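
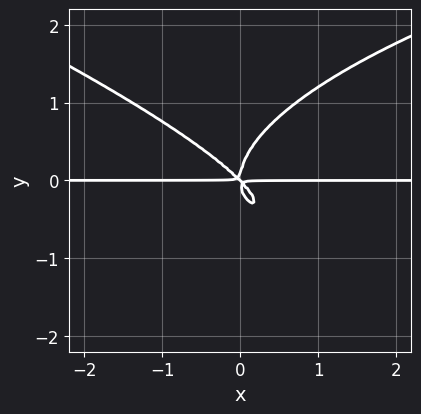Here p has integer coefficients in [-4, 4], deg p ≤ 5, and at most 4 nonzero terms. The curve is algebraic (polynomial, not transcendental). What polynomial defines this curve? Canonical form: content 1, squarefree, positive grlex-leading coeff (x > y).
x*y^3 + 3*y^4 - 3*x^2*y - 3*x*y^2

First, the degree is 4 — no degree-3 curve has this shape.
Next, checking where it meets the axes: the visible x-axis segment lies entirely on the curve.
Finally, assembling these constraints gives the stated polynomial.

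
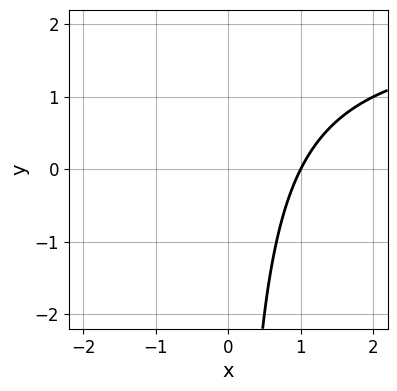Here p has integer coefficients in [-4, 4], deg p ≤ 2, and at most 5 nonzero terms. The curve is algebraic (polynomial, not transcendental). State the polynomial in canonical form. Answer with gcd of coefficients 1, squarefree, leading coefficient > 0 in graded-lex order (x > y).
x*y - 2*x + 2

The degree is 2 — no degree-1 curve has this shape.
Observable constraints: no y-intercept at any integer in the box; it meets the x-axis at x = 1 (among the integer gridlines).
Putting this together gives p.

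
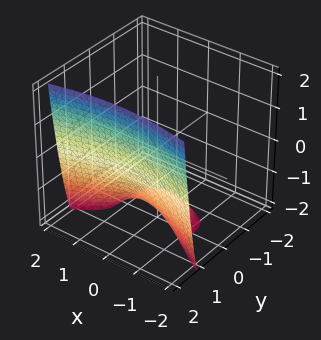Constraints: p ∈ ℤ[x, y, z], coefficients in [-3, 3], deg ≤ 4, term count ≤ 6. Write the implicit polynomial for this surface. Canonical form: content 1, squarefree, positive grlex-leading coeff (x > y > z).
2*y^3 - x^2 - 2*z - 3

First, deg p = 3. The shape is more complex than any degree-2 surface.
Then, checking where it meets the axes: the surface avoids every integer x-axis point in the box.
Finally, matching integer coefficients to the picture gives p.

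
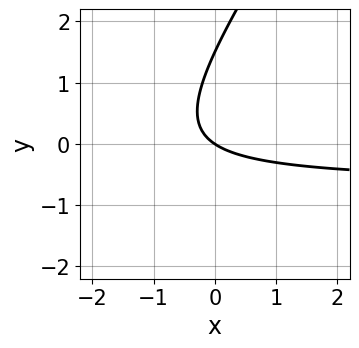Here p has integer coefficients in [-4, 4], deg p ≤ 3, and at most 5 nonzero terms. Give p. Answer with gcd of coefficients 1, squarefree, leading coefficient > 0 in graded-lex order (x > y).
1. deg p = 2. A generic line meets the curve in up to 2 points.
2. Against the integer gridlines: it meets the x-axis at x = 0 (among the integer gridlines); it crosses the y-axis at the gridline y = 0.
3. Putting this together gives p.

3*x*y - 2*y^2 + 2*x + 3*y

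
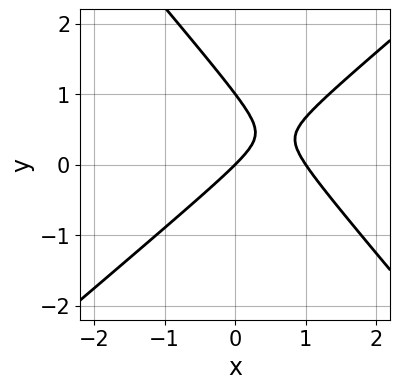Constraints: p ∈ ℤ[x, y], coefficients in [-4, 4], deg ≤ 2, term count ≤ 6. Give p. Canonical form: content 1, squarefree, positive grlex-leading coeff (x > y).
(a) deg p = 2. The shape is more complex than any degree-1 curve.
(b) Against the integer gridlines: the y-axis gridline crossings are at y ∈ {0, 1}; the x-axis gridline crossings are at x ∈ {0, 1}.
(c) Putting this together gives p.

3*x^2 - x*y - 3*y^2 - 3*x + 3*y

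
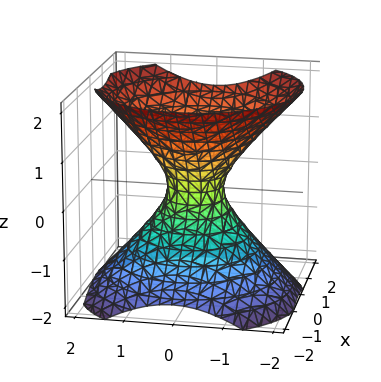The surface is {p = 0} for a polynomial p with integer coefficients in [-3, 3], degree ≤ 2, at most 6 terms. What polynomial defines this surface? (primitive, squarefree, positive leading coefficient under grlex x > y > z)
(a) deg p = 2. The shape is more complex than any degree-1 surface.
(b) Reading off the gridlines: no z-intercept at any integer in the box.
(c) Fitting integer coefficients to these (and the overall shape) gives p.

3*x^2 - x*z + 3*y^2 - 3*z^2 - 1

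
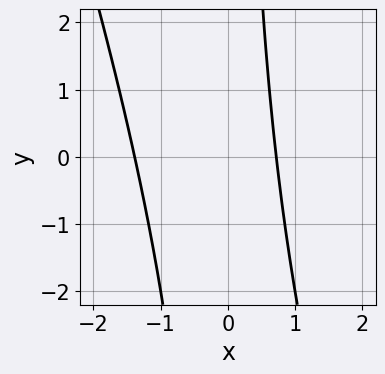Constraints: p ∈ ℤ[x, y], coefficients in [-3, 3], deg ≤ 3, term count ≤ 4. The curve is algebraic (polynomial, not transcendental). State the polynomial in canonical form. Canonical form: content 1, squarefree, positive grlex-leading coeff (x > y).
3*x^2 + x*y + 2*x - 3

1. Degree: a generic line meets the curve in up to 2 points, so deg p = 2.
2. Checking where it meets the axes: no y-intercept at any integer in the box.
3. Putting this together gives p.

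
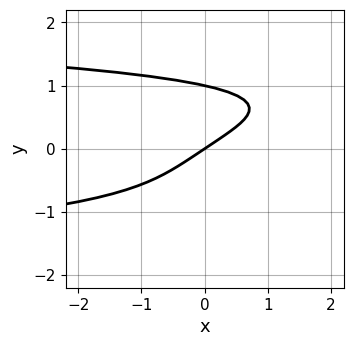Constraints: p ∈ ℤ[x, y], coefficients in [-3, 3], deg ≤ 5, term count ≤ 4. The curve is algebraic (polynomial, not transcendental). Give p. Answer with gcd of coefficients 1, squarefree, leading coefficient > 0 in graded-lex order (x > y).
1. Degree: no degree-3 curve has this shape, so deg p = 4.
2. From the visible intercepts: among the integer gridlines, it crosses the y-axis at y ∈ {0, 1}; it meets the x-axis at x = 0 (among the integer gridlines).
3. Putting this together gives p.

3*y^4 + 2*x - 3*y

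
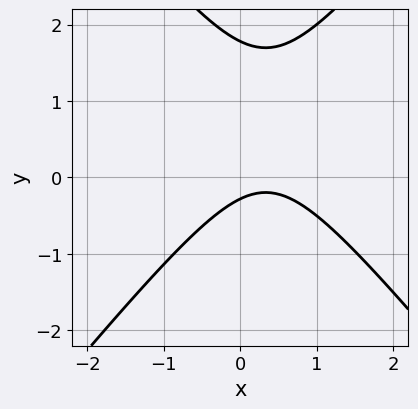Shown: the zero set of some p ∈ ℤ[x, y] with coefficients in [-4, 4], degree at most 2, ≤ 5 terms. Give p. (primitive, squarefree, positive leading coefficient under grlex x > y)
3*x^2 - 2*y^2 - 2*x + 3*y + 1

(a) The degree is 2 — a generic line meets the curve in up to 2 points.
(b) Checking where it meets the axes: no x-intercept at any integer in the box.
(c) The integer polynomial consistent with all of this is the stated p.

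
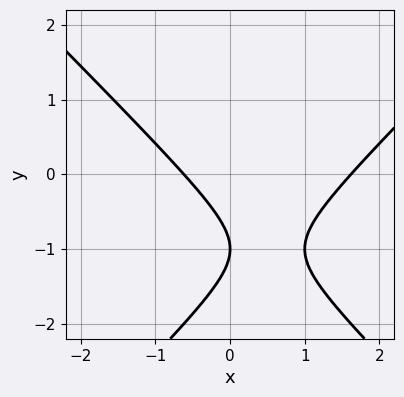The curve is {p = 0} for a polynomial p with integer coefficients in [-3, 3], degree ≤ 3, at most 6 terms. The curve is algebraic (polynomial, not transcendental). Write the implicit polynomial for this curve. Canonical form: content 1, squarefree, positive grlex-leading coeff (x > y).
x^2 - y^2 - x - 2*y - 1

1. Degree: the shape is more complex than any degree-1 curve, so deg p = 2.
2. Checking where it meets the axes: one y-axis crossing is at y = -1.
3. Matching integer coefficients to the picture gives p.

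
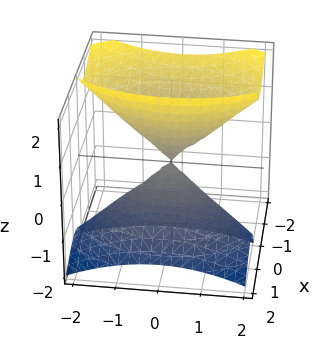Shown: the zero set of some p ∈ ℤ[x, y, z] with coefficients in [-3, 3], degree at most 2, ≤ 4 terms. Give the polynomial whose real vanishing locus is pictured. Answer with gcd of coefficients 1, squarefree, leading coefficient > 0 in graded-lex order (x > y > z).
First, the picture has 2 separate pieces.
Next, deg p = 2.
Next, from the visible intercepts: it crosses the x-axis at the gridline x = 0; one z-axis crossing is at z = 0.
Finally, putting this together gives p.

3*x^2 + 3*x*z + y^2 - z^2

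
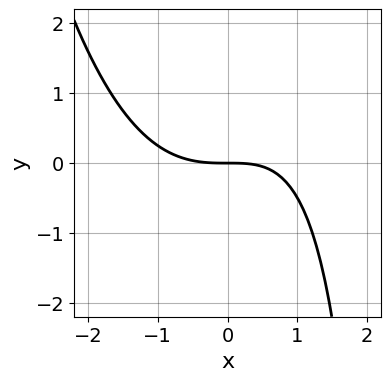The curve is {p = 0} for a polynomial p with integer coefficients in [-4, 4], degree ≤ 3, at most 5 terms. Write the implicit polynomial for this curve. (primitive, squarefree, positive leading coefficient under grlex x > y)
First, deg p = 3. A generic line meets the curve in up to 3 points.
Next, from the axis intercepts and sections: it meets the x-axis at x = 0 (among the integer gridlines); one y-axis crossing is at y = 0.
Finally, fitting integer coefficients to these (and the overall shape) gives p.

x^3 - x*y + 3*y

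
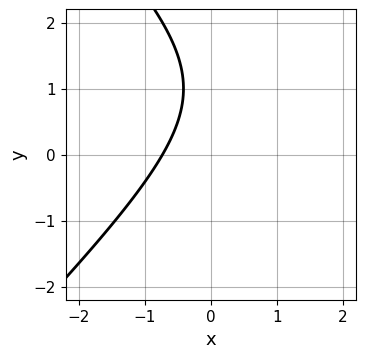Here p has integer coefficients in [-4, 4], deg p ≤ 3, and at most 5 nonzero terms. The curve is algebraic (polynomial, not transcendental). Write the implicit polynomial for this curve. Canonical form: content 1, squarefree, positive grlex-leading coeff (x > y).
1. The degree is 2 — a generic line meets the curve in up to 2 points.
2. Against the integer gridlines: the curve avoids every integer y-axis point in the box.
3. Putting this together gives p.

x^2 - y^2 - 2*x + 2*y - 2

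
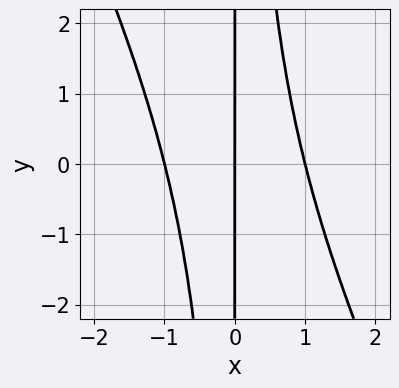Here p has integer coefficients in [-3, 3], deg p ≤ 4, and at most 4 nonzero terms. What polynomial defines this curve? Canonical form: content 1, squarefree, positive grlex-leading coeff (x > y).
Degree: no degree-2 curve has this shape, so deg p = 3.
Observable constraints: every point of the y-axis in the box is on the curve; the x-axis gridline crossings are at x ∈ {-1, 0, 1}.
Assembling these constraints gives the stated polynomial.

2*x^3 + x^2*y - 2*x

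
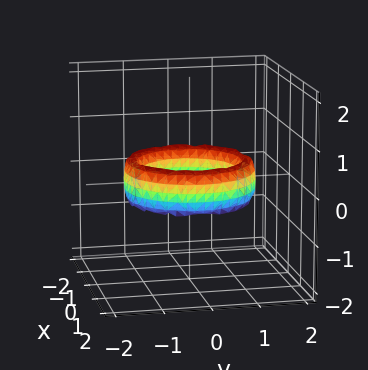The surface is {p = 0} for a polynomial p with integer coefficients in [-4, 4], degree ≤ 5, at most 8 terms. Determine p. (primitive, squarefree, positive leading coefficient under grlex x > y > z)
deg p = 4.
Symmetries: the surface is invariant under rotation about z: p = q(x² + y², z).
Reading off the gridlines: the x-axis gridline crossings are at x ∈ {-1, 1}; among the integer gridlines, it crosses the y-axis at y ∈ {-1, 1}; a circular section at z = 0 has radius exactly 1; it misses every integer gridline on the z-axis.
Putting this together gives p.

x^4 + 2*x^2*y^2 + y^4 - 3*x^2 - 3*y^2 + z^2 + 2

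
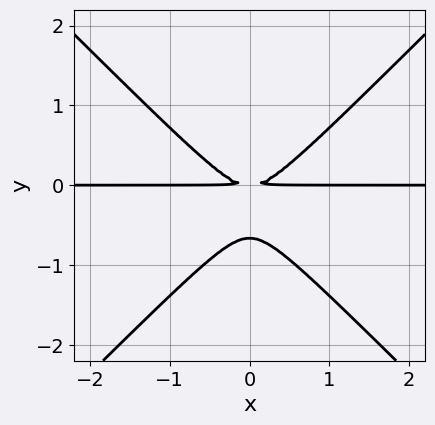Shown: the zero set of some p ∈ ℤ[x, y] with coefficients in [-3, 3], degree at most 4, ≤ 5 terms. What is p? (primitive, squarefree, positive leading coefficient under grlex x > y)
3*x^2*y - 3*y^3 - 2*y^2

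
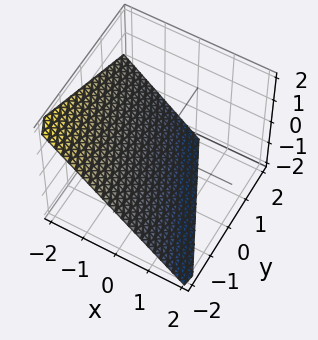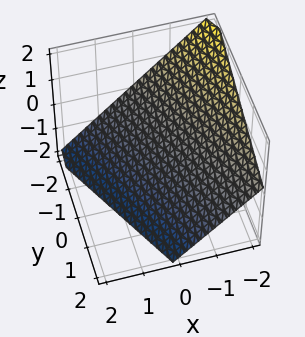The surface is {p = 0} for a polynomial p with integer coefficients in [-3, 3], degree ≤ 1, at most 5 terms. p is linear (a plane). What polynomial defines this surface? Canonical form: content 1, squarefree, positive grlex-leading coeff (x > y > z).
First, deg p = 1. Every cross-section is a straight line — this is a plane.
Next, reading off the gridlines: it meets the x-axis at x = -1 (among the integer gridlines); it crosses the y-axis at the gridline y = -2; it meets the z-axis at z = -1 (among the integer gridlines).
Finally, the integer polynomial consistent with all of this is the stated p.

2*x + y + 2*z + 2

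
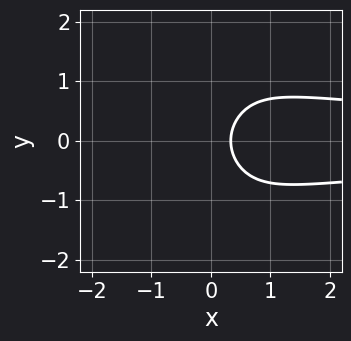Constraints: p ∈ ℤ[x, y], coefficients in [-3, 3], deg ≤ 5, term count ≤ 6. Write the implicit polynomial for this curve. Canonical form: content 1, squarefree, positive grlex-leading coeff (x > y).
1. The degree is 4 — a generic line meets the curve in up to 4 points.
2. Symmetries: it's symmetric under y → −y, forcing even powers of y.
3. Reading off the gridlines: it misses every integer gridline on the y-axis.
4. The integer polynomial consistent with all of this is the stated p.

2*x^2*y^2 + 2*y^2 - 3*x + 1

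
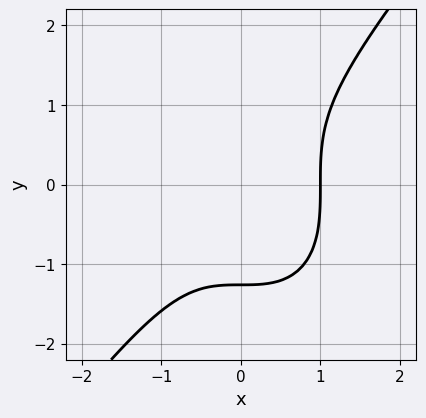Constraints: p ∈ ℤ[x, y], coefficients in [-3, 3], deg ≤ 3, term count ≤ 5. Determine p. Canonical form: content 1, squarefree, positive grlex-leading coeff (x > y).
First, the degree is 3 — a generic line meets the curve in up to 3 points.
Then, checking where it meets the axes: it meets the x-axis at x = 1 (among the integer gridlines).
Finally, together with the visible shape, these determine p as stated.

2*x^3 - y^3 - 2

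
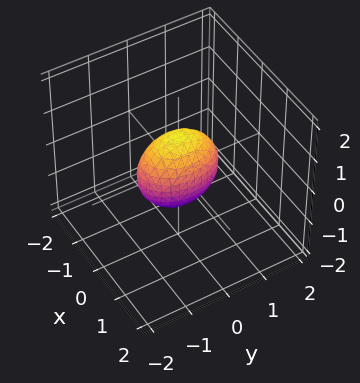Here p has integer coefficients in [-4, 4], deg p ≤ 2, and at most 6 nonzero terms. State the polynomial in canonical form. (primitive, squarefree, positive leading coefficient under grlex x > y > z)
(a) deg p = 2. Bounded and convex; a quadric.
(b) Symmetries: the x ↦ −x reflection is a symmetry, so x appears only in even powers; mirror symmetry y ↦ −y ⇒ only even powers of y; mirror symmetry z ↦ −z ⇒ only even powers of z.
(c) From the axis intercepts and sections: among the integer gridlines, it crosses the y-axis at y ∈ {-1, 1}; among the integer gridlines, it crosses the z-axis at z ∈ {-1, 1}.
(d) Solving for integer coefficients yields p as stated.

2*x^2 + y^2 + z^2 - 1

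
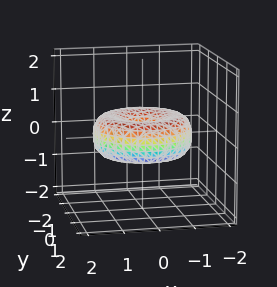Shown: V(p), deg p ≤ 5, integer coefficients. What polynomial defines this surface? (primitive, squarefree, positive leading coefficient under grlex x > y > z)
x^4 + 2*x^2*y^2 + y^4 - 2*x^2 - 2*y^2 + 3*z^2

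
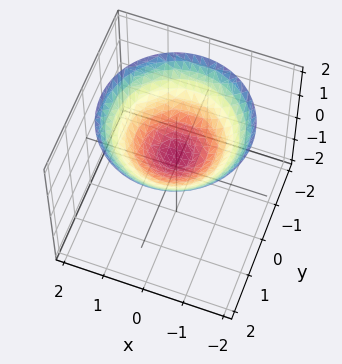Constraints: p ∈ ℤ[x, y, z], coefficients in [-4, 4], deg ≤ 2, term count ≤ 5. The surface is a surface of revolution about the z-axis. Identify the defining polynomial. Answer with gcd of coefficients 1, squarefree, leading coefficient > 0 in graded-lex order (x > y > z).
deg p = 2. A generic line meets the surface in up to 2 points.
Symmetries: rotational symmetry about the z-axis ⇒ p depends on x, y only through x² + y².
Observable constraints: a circular section at z = 2 has radius between 1 and 2; no y-intercept at any integer in the box.
Putting this together gives p.

x^2 + y^2 - 2*z + 1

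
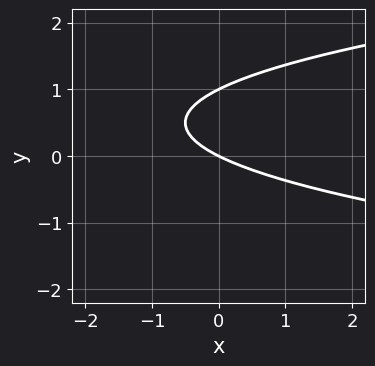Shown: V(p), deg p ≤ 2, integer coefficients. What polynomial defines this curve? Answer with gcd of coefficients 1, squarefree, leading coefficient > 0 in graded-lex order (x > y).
2*y^2 - x - 2*y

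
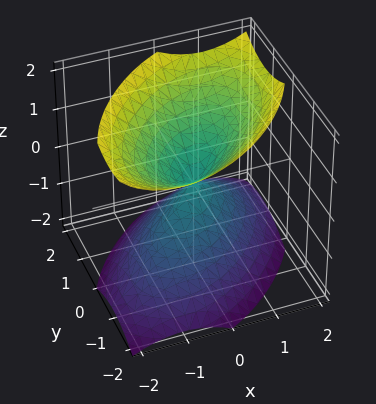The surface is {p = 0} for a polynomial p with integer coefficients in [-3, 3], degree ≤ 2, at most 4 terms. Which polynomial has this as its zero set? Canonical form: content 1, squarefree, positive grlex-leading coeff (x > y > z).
x^2 - x*y + y^2 - z^2

First, degree: the shape is more complex than any degree-1 surface, so deg p = 2.
Then, reading off the gridlines: it crosses the y-axis at the gridline y = 0; one z-axis crossing is at z = 0; it meets the x-axis at x = 0 (among the integer gridlines).
Finally, putting this together gives p.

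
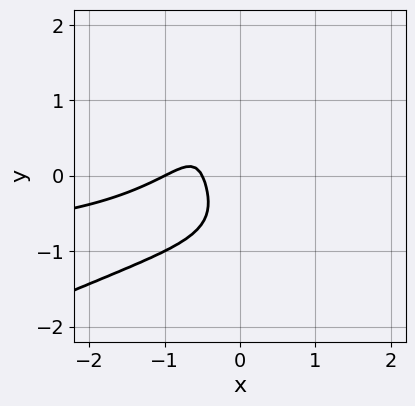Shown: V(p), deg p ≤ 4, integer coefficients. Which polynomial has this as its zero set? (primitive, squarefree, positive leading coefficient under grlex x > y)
First, deg p = 4. A generic line meets the curve in up to 4 points.
Next, from the axis intercepts and sections: it crosses the x-axis at the gridline x = -1; no y-intercept at any integer in the box.
Finally, assembling these constraints gives the stated polynomial.

2*y^4 + 2*x^2*y + 2*x^2 + 3*x + 1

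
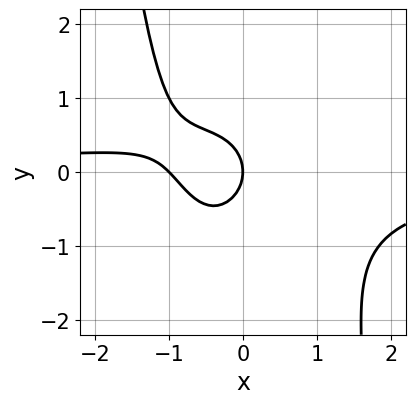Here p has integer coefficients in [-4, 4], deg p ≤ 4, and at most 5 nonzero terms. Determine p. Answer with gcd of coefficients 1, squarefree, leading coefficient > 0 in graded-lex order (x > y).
x^3*y + x^2 + y^2 + x

First, the degree is 4 — a generic line meets the curve in up to 4 points.
Next, reading off the gridlines: it crosses the y-axis at the gridline y = 0; the x-axis gridline crossings are at x ∈ {-1, 0}.
Finally, fitting integer coefficients to these (and the overall shape) gives p.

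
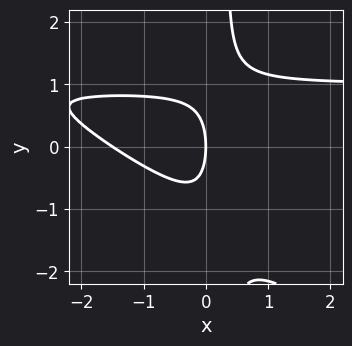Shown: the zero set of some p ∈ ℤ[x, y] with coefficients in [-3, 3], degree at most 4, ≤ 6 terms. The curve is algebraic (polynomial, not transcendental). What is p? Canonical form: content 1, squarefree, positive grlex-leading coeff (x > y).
The degree is 3 — no degree-2 curve has this shape.
Reading off the gridlines: it crosses the x-axis at the gridline x = 0; one y-axis crossing is at y = 0.
Putting this together gives p.

2*x^2*y + 3*x*y^2 - 2*x^2 - y^2 - 3*x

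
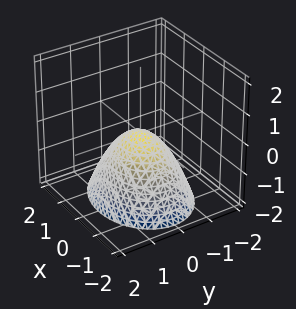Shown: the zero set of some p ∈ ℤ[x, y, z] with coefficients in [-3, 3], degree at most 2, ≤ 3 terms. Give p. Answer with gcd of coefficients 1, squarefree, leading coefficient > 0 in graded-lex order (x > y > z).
Degree: a single bowl opening along one axis; a quadric, so deg p = 2.
Symmetries: the x ↦ −x reflection is a symmetry, so x appears only in even powers; it's symmetric under y → −y, forcing even powers of y.
From the axis intercepts and sections: one z-axis crossing is at z = 0; it crosses the x-axis at the gridline x = 0.
Fitting integer coefficients to these (and the overall shape) gives p.

2*x^2 + 3*y^2 + 3*z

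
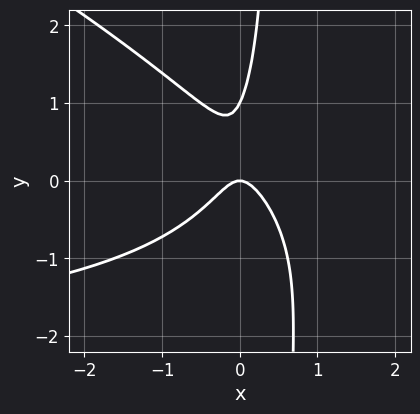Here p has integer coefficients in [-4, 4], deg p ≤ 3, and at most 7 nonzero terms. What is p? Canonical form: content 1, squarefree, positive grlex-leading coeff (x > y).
(a) Degree: a generic line meets the curve in up to 3 points, so deg p = 3.
(b) Against the integer gridlines: the y-axis gridline crossings are at y ∈ {0, 1}; one x-axis crossing is at x = 0.
(c) Fitting integer coefficients to these (and the overall shape) gives p.

x^2*y + 2*x*y^2 + 3*x^2 - y^2 + y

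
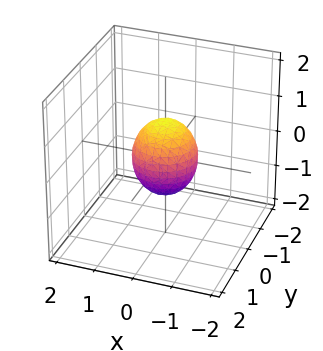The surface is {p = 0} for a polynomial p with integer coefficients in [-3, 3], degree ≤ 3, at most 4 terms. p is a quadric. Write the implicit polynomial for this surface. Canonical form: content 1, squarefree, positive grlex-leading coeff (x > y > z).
3*x^2 + 3*y^2 + 2*z^2 - 2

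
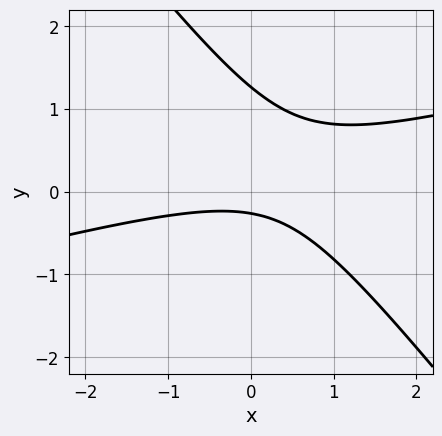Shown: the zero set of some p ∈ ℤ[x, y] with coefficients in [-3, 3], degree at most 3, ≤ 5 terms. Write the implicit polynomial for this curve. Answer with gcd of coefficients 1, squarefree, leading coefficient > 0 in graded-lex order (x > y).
x^2 - 3*x*y - 3*y^2 + 3*y + 1

1. deg p = 2. A generic line meets the curve in up to 2 points.
2. Reading off the gridlines: it misses every integer gridline on the x-axis.
3. These observations pin down the coefficients.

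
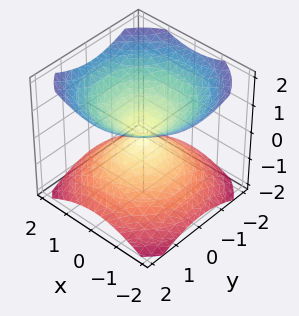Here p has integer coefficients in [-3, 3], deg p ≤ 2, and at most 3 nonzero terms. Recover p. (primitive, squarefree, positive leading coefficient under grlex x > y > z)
First, I count 2 distinct pieces.
Then, degree: two nappes meeting at a single point; a quadric, so deg p = 2.
Then, symmetries: it's symmetric under z → −z, forcing even powers of z; the surface is invariant under rotation about z: p = q(x² + y², z).
Next, observable constraints: it meets the z-axis at z = 0 (among the integer gridlines); it crosses the y-axis at the gridline y = 0.
Finally, together with the visible shape, these determine p as stated.

2*x^2 + 2*y^2 - 3*z^2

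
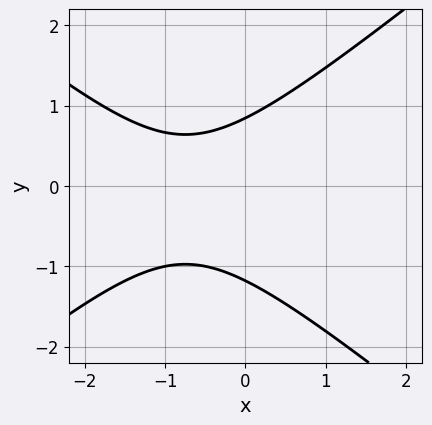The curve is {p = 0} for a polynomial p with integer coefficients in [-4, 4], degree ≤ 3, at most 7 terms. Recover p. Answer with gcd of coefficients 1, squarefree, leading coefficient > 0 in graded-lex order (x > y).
2*x^2 - 3*y^2 + 3*x - y + 3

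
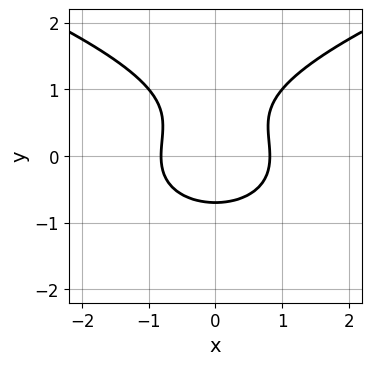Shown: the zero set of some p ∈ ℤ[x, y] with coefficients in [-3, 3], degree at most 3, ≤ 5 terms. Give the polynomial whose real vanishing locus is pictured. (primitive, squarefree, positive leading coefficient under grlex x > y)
3*y^3 - 3*x^2 - 2*y^2 + 2

1. The degree is 3 — a generic line meets the curve in up to 3 points.
2. Symmetries: mirror symmetry x ↦ −x ⇒ only even powers of x.
3. Matching integer coefficients to the picture gives p.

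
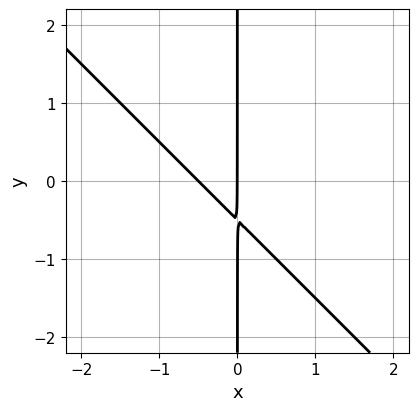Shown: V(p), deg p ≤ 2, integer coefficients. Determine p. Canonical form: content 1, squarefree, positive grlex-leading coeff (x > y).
1. deg p = 2.
2. Reading off the gridlines: every point of the y-axis in the box is on the curve; it crosses the x-axis at the gridline x = 0.
3. Solving for integer coefficients yields p as stated.

2*x^2 + 2*x*y + x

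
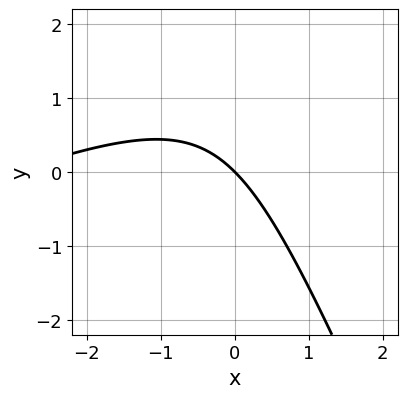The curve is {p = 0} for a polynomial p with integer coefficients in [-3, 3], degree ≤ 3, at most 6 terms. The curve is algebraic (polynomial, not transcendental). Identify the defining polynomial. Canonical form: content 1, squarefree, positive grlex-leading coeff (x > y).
1. The degree is 2 — a generic line meets the curve in up to 2 points.
2. From the axis intercepts and sections: it crosses the y-axis at the gridline y = 0; it crosses the x-axis at the gridline x = 0.
3. Putting this together gives p.

x^2 - 2*x*y - y^2 + 3*x + 3*y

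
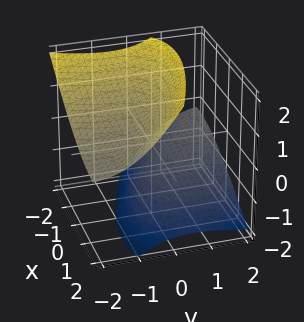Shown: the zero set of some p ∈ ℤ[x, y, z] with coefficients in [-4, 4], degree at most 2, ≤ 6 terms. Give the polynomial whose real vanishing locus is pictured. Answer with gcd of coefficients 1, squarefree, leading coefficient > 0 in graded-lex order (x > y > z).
x^2 + 2*x*y + y^2 + 3*y*z - 2*z^2 + 2

1. The picture has 2 separate pieces. Treating them together as one polynomial.
2. Degree: no degree-1 surface has this shape, so deg p = 2.
3. From the visible intercepts: it misses every integer gridline on the y-axis; the z-axis gridline crossings are at z ∈ {-1, 1}.
4. Together with the visible shape, these determine p as stated.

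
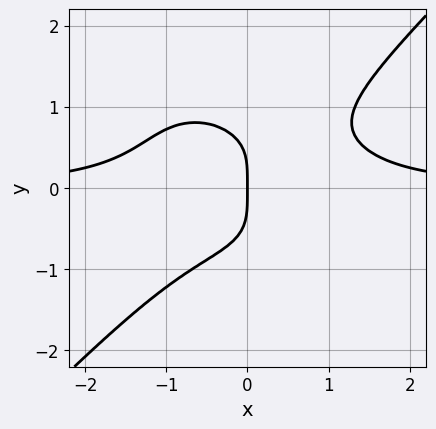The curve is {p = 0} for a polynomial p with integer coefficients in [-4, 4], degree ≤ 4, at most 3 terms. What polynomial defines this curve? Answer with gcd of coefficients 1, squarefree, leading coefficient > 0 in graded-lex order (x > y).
x^3*y - y^4 - x

1. Degree: no degree-3 curve has this shape, so deg p = 4.
2. From the visible intercepts: one y-axis crossing is at y = 0; it crosses the x-axis at the gridline x = 0.
3. Solving for integer coefficients yields p as stated.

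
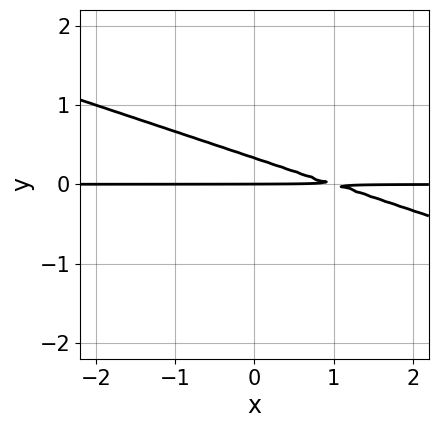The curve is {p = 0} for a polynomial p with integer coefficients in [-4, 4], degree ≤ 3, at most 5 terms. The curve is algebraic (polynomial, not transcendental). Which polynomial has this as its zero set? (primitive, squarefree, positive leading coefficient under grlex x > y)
(a) The degree is 2 — no degree-1 curve has this shape.
(b) Checking where it meets the axes: every point of the x-axis in the box is on the curve; it crosses the y-axis at the gridline y = 0.
(c) Solving for integer coefficients yields p as stated.

x*y + 3*y^2 - y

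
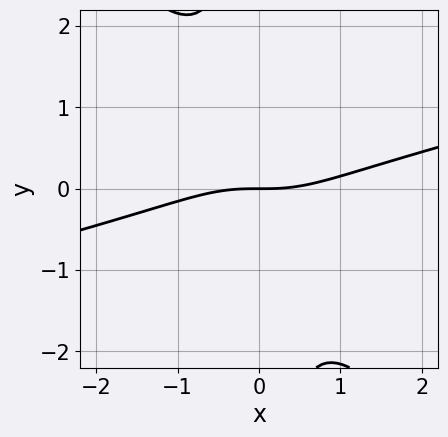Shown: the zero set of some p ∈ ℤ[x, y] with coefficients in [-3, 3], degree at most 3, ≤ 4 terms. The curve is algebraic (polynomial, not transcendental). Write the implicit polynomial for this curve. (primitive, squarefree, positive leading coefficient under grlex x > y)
x^3 - 3*x^2*y - 3*x*y^2 - 3*y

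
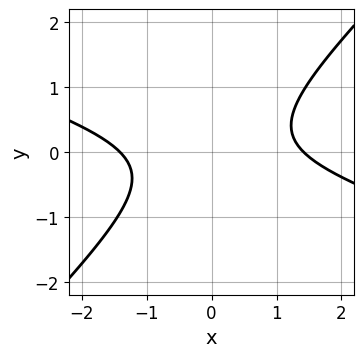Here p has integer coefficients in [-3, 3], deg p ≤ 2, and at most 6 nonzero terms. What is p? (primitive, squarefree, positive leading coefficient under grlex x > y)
(a) Degree: a generic line meets the curve in up to 2 points, so deg p = 2.
(b) Checking where it meets the axes: the curve avoids every integer y-axis point in the box.
(c) The integer polynomial consistent with all of this is the stated p.

x^2 + 2*x*y - 3*y^2 - 2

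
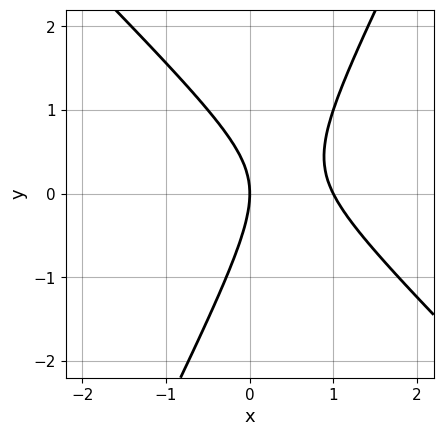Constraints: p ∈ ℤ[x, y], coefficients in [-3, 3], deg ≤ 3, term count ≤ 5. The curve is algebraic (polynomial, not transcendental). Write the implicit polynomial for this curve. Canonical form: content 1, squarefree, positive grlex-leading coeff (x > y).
2*x^2 + x*y - y^2 - 2*x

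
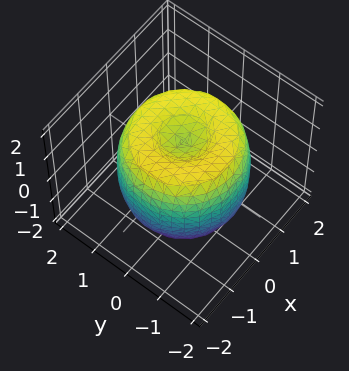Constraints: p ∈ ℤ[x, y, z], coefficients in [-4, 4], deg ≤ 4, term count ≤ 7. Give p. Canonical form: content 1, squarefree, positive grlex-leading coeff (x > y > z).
First, the degree is 4 — the shape is more complex than any degree-3 surface.
Then, symmetries: rotational symmetry about the z-axis ⇒ p depends on x, y only through x² + y².
Then, from the visible intercepts: among the integer gridlines, it crosses the z-axis at z ∈ {-1, 1}; a circular section at z = -1 has radius between 1 and 2.
Finally, putting this together gives p.

x^4 + 2*x^2*y^2 + y^4 - 2*x^2 - 2*y^2 + z^2 - 1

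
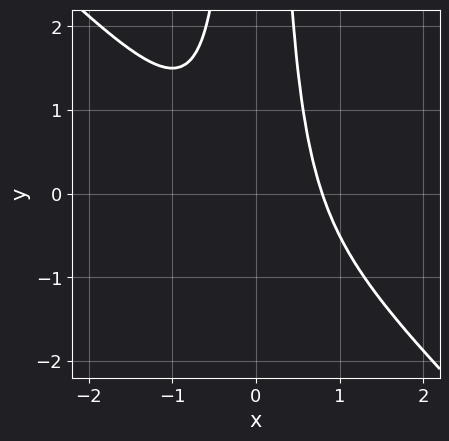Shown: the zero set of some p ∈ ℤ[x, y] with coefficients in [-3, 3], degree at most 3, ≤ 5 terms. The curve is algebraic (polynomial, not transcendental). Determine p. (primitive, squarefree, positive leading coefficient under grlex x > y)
(a) Degree: a generic line meets the curve in up to 3 points, so deg p = 3.
(b) Observable constraints: no y-intercept at any integer in the box.
(c) Putting this together gives p.

2*x^3 + 2*x^2*y - 1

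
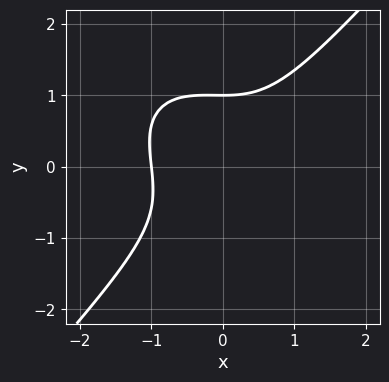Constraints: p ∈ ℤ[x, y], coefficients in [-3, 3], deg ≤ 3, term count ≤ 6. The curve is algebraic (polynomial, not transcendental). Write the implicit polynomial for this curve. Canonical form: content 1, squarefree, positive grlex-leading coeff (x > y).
3*x^3 + x^2*y - 3*y^3 + 3

1. The degree is 3 — the shape is more complex than any degree-2 curve.
2. Checking where it meets the axes: it meets the y-axis at y = 1 (among the integer gridlines); it crosses the x-axis at the gridline x = -1.
3. Fitting integer coefficients to these (and the overall shape) gives p.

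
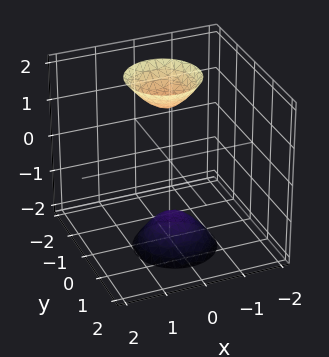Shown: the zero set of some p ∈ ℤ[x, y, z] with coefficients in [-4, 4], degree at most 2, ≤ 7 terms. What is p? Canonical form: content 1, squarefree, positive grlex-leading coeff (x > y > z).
I count 2 distinct pieces.
The degree is 2 — the shape is more complex than any degree-1 surface.
Checking where it meets the axes: no y-intercept at any integer in the box; it misses every integer gridline on the x-axis.
These observations pin down the coefficients.

3*x^2 + 3*y^2 + y*z - z^2 + 2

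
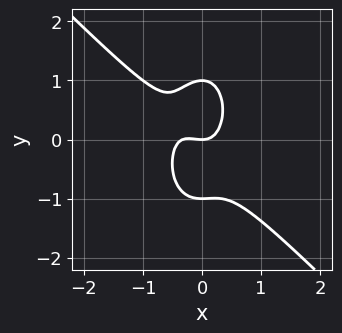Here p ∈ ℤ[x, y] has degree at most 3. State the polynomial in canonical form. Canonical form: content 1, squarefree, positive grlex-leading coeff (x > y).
3*x^3 + 2*x^2*y + y^3 + x^2 - y

(a) The degree is 3 — the shape is more complex than any degree-2 curve.
(b) From the visible intercepts: it crosses the x-axis at the gridline x = 0; the y-axis gridline crossings are at y ∈ {-1, 0, 1}.
(c) These observations pin down the coefficients.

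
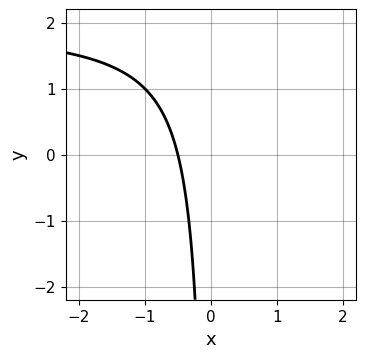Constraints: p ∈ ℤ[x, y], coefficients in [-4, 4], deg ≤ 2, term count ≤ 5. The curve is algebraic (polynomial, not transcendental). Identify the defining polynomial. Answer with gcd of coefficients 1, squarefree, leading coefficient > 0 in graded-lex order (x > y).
x*y - 2*x - 1

First, degree: a generic line meets the curve in up to 2 points, so deg p = 2.
Then, checking where it meets the axes: the curve avoids every integer y-axis point in the box.
Finally, assembling these constraints gives the stated polynomial.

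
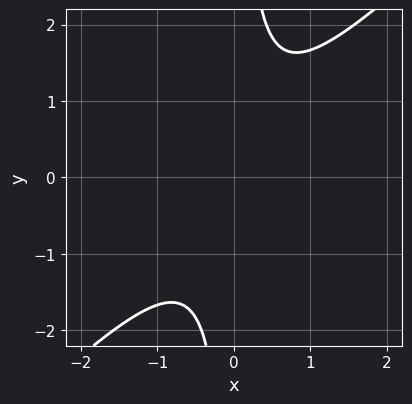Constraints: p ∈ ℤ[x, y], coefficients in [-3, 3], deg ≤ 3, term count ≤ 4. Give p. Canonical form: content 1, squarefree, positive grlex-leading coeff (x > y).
(a) Degree: a generic line meets the curve in up to 2 points, so deg p = 2.
(b) From the visible intercepts: it misses every integer gridline on the y-axis; the curve avoids every integer x-axis point in the box.
(c) Fitting integer coefficients to these (and the overall shape) gives p.

3*x^2 - 3*x*y + 2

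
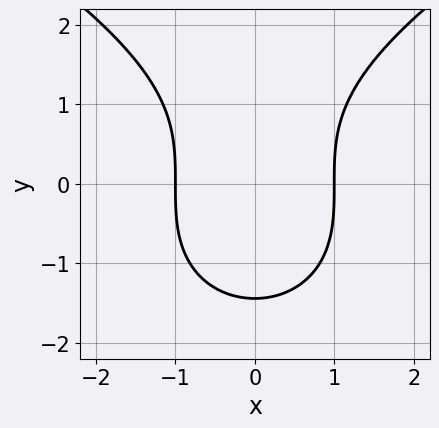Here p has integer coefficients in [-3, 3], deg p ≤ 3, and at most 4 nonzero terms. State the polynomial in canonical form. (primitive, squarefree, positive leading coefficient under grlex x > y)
y^3 - 3*x^2 + 3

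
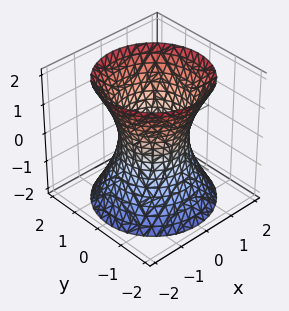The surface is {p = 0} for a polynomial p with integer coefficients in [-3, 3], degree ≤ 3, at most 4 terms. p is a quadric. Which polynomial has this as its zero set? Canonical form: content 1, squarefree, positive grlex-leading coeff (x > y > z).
2*x^2 + 2*y^2 - z^2 - 2

First, degree: an hourglass — one-sheet hyperboloid; a quadric, so deg p = 2.
Next, symmetries: mirror symmetry z ↦ −z ⇒ only even powers of z; the surface is invariant under rotation about z: p = q(x² + y², z).
Next, checking where it meets the axes: a circular section at z = 1 has radius between 1 and 2; the x-axis gridline crossings are at x ∈ {-1, 1}; it misses every integer gridline on the z-axis.
Finally, these observations pin down the coefficients. Check: (0, 1, 0) on the y-axis lies on the surface, and p(0, 1, 0) = 0. ✓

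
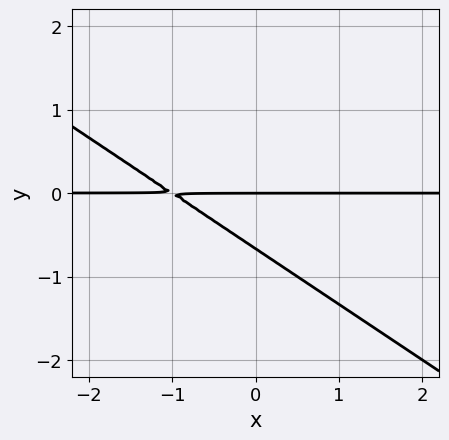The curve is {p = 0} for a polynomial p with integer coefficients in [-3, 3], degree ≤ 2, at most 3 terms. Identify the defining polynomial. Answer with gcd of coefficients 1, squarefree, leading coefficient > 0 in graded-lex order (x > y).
1. Degree: no degree-1 curve has this shape, so deg p = 2.
2. Reading off the gridlines: every point of the x-axis in the box is on the curve; one y-axis crossing is at y = 0.
3. Matching integer coefficients to the picture gives p.

2*x*y + 3*y^2 + 2*y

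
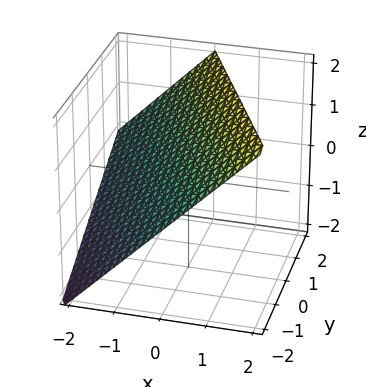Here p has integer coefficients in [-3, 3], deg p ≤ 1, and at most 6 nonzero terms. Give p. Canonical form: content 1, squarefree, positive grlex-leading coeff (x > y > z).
(a) The degree is 1 — the surface is flat (a plane).
(b) Checking where it meets the axes: it meets the x-axis at x = -1 (among the integer gridlines); it crosses the z-axis at the gridline z = 1; it meets the y-axis at y = -2 (among the integer gridlines).
(c) Assembling these constraints gives the stated polynomial.

2*x + y - 2*z + 2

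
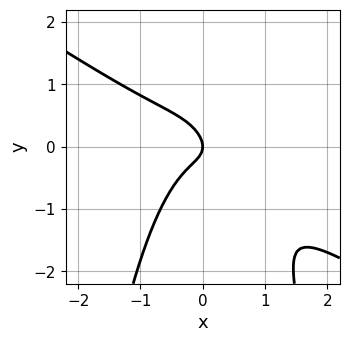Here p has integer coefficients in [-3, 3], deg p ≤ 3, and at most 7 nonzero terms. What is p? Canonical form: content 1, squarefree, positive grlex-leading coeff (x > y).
2*x^3 + 3*x^2*y + x*y + 2*y^2 + x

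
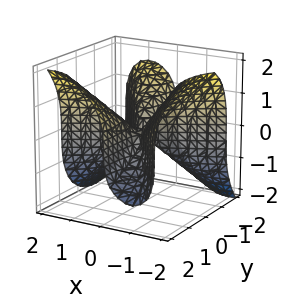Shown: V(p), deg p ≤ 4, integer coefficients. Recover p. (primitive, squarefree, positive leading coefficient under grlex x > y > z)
2*x^3 - 2*x^2*y - 3*x*y^2 + 2*z^3

deg p = 3. A generic line meets the surface in up to 3 points.
From the visible intercepts: one z-axis crossing is at z = 0; it meets the x-axis at x = 0 (among the integer gridlines); the visible y-axis segment lies entirely on the surface.
Assembling these constraints gives the stated polynomial.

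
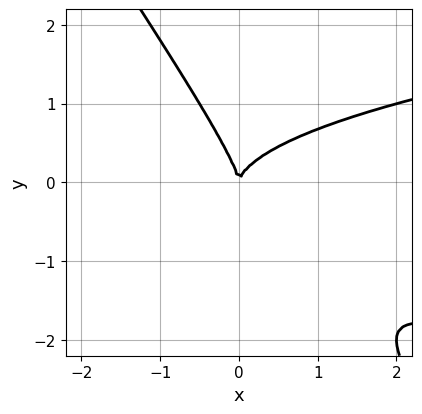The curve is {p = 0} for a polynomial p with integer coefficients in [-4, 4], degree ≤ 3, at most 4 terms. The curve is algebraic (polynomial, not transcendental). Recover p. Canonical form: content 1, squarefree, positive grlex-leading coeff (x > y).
Degree: no degree-2 curve has this shape, so deg p = 3.
From the visible intercepts: it crosses the x-axis at the gridline x = 0; it meets the y-axis at y = 0 (among the integer gridlines).
The integer polynomial consistent with all of this is the stated p.

3*x*y^2 + 2*y^3 - 2*x^2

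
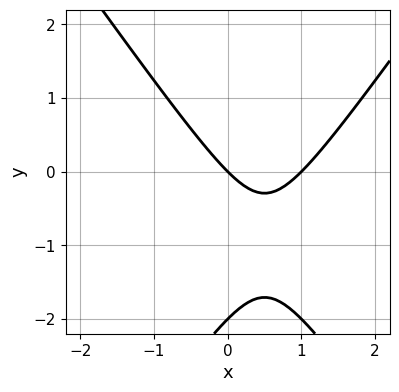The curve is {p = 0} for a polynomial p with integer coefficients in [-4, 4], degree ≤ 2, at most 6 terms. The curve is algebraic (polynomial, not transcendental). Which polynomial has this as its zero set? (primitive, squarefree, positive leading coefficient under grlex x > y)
2*x^2 - y^2 - 2*x - 2*y

First, deg p = 2. The shape is more complex than any degree-1 curve.
Next, reading off the gridlines: among the integer gridlines, it crosses the y-axis at y ∈ {-2, 0}; among the integer gridlines, it crosses the x-axis at x ∈ {0, 1}.
Finally, solving for integer coefficients yields p as stated.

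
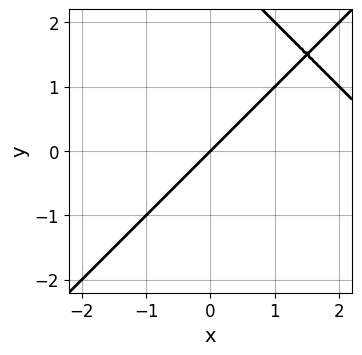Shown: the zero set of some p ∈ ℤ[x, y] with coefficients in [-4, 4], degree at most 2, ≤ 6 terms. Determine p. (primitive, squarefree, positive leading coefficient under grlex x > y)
x^2 - y^2 - 3*x + 3*y

(a) The degree is 2 — a generic line meets the curve in up to 2 points.
(b) From the visible intercepts: it meets the x-axis at x = 0 (among the integer gridlines); it meets the y-axis at y = 0 (among the integer gridlines).
(c) Together with the visible shape, these determine p as stated.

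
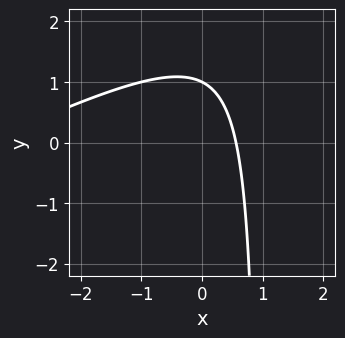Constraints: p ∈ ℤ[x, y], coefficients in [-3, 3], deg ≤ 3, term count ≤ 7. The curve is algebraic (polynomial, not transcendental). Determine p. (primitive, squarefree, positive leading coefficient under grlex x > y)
x^2 - 2*x*y + 3*x + 2*y - 2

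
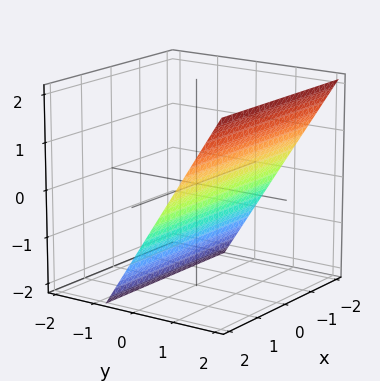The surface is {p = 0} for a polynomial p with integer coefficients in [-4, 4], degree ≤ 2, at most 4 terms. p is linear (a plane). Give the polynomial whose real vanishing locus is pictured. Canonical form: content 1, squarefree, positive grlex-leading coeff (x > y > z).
1. The degree is 1 — the surface is flat (a plane).
2. Against the integer gridlines: one z-axis crossing is at z = -1; no x-intercept at any integer in the box.
3. These observations pin down the coefficients.

3*y - 2*z - 2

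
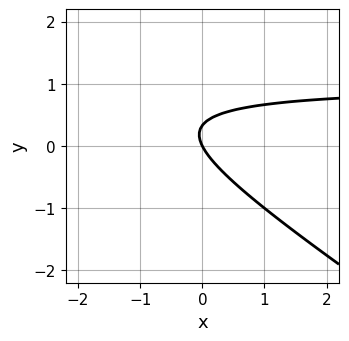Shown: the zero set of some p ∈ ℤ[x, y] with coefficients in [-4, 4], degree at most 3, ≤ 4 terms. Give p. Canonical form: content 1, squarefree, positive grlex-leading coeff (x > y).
1. The degree is 2 — no degree-1 curve has this shape.
2. Observable constraints: it meets the y-axis at y = 0 (among the integer gridlines); it crosses the x-axis at the gridline x = 0.
3. Together with the visible shape, these determine p as stated.

2*x*y + 3*y^2 - 2*x - y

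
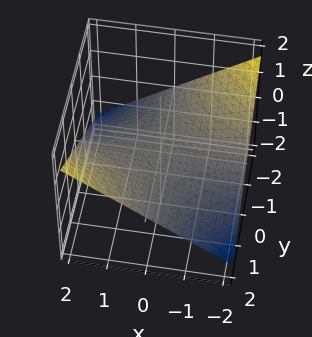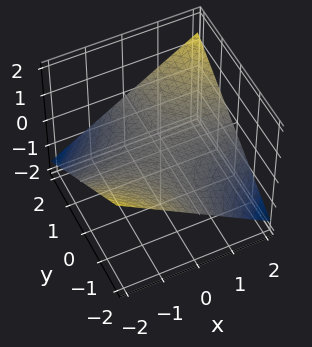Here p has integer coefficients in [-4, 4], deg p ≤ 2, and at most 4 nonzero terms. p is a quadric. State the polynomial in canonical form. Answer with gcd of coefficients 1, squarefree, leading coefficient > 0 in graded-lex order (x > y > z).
First, degree: a hyperbolic paraboloid; a quadric, so deg p = 2.
Then, against the integer gridlines: every point of the x-axis in the box is on the surface; every point of the y-axis in the box is on the surface.
Finally, together with the visible shape, these determine p as stated.

x*y - 3*z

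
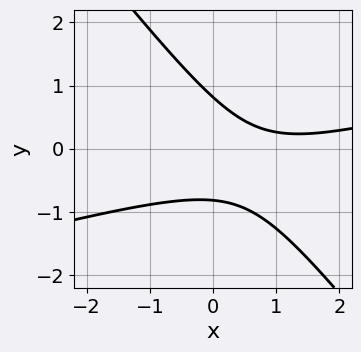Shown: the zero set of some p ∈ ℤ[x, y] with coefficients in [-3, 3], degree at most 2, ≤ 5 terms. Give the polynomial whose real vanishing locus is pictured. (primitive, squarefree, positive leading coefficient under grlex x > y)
1. Degree: the shape is more complex than any degree-1 curve, so deg p = 2.
2. From the visible intercepts: no x-intercept at any integer in the box.
3. The integer polynomial consistent with all of this is the stated p.

x^2 - 3*x*y - 3*y^2 - 2*x + 2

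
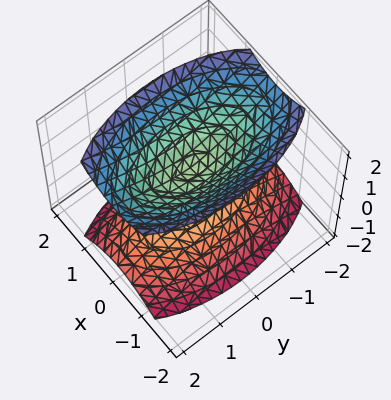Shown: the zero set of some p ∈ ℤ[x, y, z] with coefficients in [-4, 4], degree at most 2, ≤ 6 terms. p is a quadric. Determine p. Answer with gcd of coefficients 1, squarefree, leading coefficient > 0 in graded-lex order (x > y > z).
First, the picture has 2 separate pieces.
Next, the degree is 2 — two separate bowl-shaped sheets opening away from each other; a quadric.
Then, symmetries: it's symmetric under z → −z, forcing even powers of z; mirror symmetry y ↦ −y ⇒ only even powers of y; it's symmetric under x → −x, forcing even powers of x.
Next, from the visible intercepts: the surface avoids every integer x-axis point in the box; it misses every integer gridline on the y-axis.
Finally, the integer polynomial consistent with all of this is the stated p.

3*x^2 + y^2 - 2*z^2 + 1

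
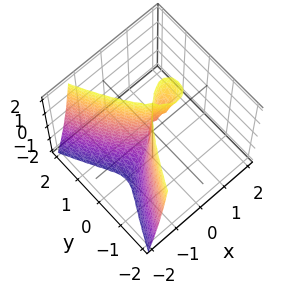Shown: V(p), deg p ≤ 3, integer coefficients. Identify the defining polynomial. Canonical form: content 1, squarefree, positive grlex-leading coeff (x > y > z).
2*x^3 - x^2*z + 2*y^2

First, the degree is 3 — the shape is more complex than any degree-2 surface.
Next, observable constraints: it meets the y-axis at y = 0 (among the integer gridlines); every point of the z-axis in the box is on the surface; it meets the x-axis at x = 0 (among the integer gridlines).
Finally, fitting integer coefficients to these (and the overall shape) gives p.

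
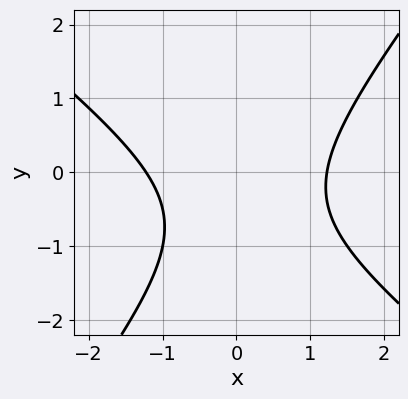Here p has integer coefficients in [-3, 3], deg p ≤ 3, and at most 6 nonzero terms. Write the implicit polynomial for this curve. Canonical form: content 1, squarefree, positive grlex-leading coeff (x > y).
2*x^2 + x*y - 2*y^2 - 2*y - 3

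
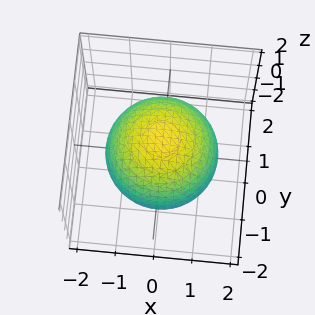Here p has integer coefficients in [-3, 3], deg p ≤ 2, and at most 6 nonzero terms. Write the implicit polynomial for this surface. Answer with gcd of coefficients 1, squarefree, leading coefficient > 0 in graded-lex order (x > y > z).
x^2 + y^2 + z^2 - 2

(a) deg p = 2. A closed, bounded, convex surface; a quadric.
(b) Symmetries: the z-axis is an axis of rotation, so x and y enter only as x² + y²; the z ↦ −z reflection is a symmetry, so z appears only in even powers.
(c) From the axis intercepts and sections: a circular section at z = 0 has radius between 1 and 2.
(d) Putting this together gives p.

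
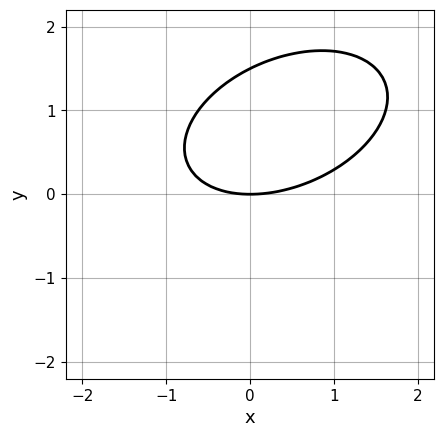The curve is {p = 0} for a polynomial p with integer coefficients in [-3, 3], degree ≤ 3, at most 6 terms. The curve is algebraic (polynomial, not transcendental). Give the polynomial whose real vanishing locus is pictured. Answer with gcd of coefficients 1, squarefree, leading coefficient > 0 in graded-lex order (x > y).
1. The degree is 2 — a generic line meets the curve in up to 2 points.
2. Reading off the gridlines: it crosses the y-axis at the gridline y = 0; one x-axis crossing is at x = 0.
3. Fitting integer coefficients to these (and the overall shape) gives p.

x^2 - x*y + 2*y^2 - 3*y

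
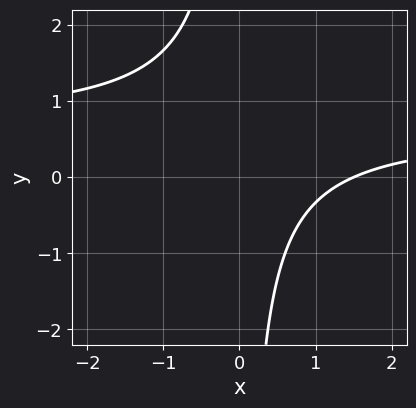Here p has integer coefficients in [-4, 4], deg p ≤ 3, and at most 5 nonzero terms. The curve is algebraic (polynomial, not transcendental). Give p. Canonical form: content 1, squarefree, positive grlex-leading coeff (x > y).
1. The degree is 2 — a generic line meets the curve in up to 2 points.
2. Against the integer gridlines: it misses every integer gridline on the y-axis.
3. Matching integer coefficients to the picture gives p.

3*x*y - 2*x + 3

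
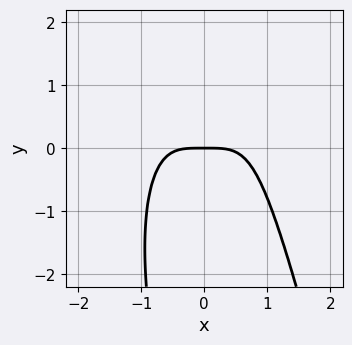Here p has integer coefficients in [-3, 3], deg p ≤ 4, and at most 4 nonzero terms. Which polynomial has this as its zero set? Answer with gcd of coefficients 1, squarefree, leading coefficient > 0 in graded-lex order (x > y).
(a) Degree: a generic line meets the curve in up to 4 points, so deg p = 4.
(b) Checking where it meets the axes: it meets the x-axis at x = 0 (among the integer gridlines); it crosses the y-axis at the gridline y = 0.
(c) Putting this together gives p.

3*x^4 - x*y^2 + 3*y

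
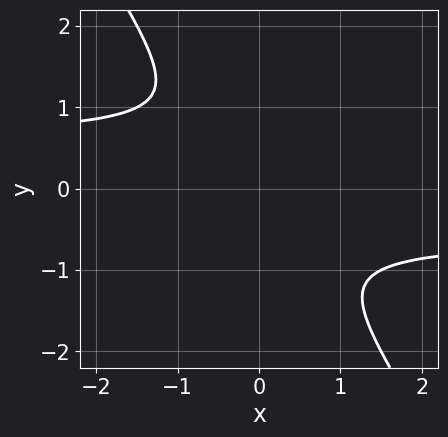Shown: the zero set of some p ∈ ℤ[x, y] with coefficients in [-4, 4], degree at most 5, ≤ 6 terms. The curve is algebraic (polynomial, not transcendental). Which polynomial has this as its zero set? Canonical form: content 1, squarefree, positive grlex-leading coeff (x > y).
3*x*y^3 + 2*y^4 - x*y + 1

(a) deg p = 4.
(b) From the visible intercepts: the curve avoids every integer x-axis point in the box; the curve avoids every integer y-axis point in the box.
(c) The integer polynomial consistent with all of this is the stated p.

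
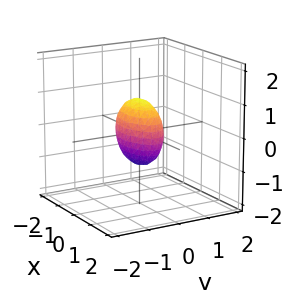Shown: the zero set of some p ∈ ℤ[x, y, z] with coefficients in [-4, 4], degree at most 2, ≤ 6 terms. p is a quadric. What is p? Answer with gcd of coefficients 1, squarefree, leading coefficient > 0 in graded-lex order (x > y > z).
First, degree: bounded and convex; a quadric, so deg p = 2.
Next, symmetries: mirror symmetry x ↦ −x ⇒ only even powers of x; it's symmetric under z → −z, forcing even powers of z; the y ↦ −y reflection is a symmetry, so y appears only in even powers.
Next, reading off the gridlines: the z-axis gridline crossings are at z ∈ {-1, 1}; the x-axis gridline crossings are at x ∈ {-1, 1}.
Finally, the integer polynomial consistent with all of this is the stated p.

x^2 + 3*y^2 + z^2 - 1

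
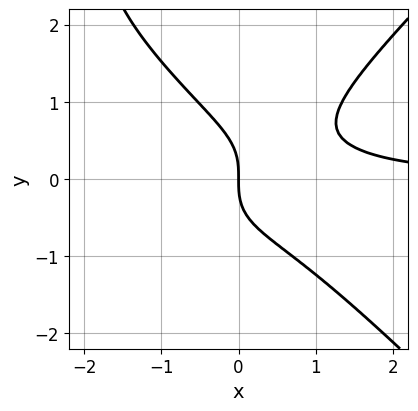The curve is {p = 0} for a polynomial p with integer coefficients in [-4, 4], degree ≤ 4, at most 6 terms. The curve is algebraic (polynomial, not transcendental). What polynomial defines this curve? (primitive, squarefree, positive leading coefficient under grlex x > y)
x^3*y - x*y^3 + 2*x^2*y - 2*y^3 - 2*x

Degree: the shape is more complex than any degree-3 curve, so deg p = 4.
Checking where it meets the axes: one x-axis crossing is at x = 0; it crosses the y-axis at the gridline y = 0.
Putting this together gives p.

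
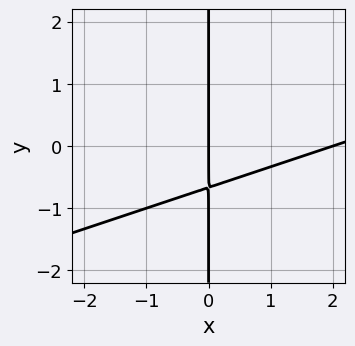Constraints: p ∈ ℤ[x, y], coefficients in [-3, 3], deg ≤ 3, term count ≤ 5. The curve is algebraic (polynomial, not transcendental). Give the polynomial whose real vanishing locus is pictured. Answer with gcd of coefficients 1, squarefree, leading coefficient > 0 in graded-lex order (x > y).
x^2 - 3*x*y - 2*x

(a) The degree is 2 — no degree-1 curve has this shape.
(b) Observable constraints: the x-axis gridline crossings are at x ∈ {0, 2}; every point of the y-axis in the box is on the curve.
(c) Putting this together gives p.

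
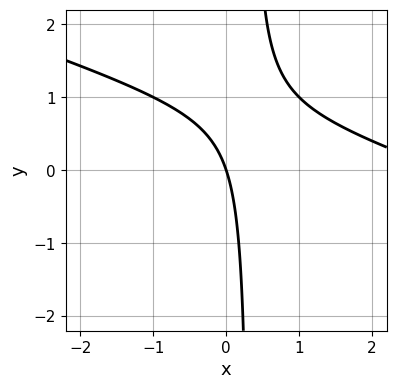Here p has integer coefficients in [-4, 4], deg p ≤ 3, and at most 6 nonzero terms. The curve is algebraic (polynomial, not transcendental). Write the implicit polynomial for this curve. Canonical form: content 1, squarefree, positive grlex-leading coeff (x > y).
(a) deg p = 2.
(b) Checking where it meets the axes: one x-axis crossing is at x = 0; it crosses the y-axis at the gridline y = 0.
(c) The integer polynomial consistent with all of this is the stated p.

x^2 + 3*x*y - 3*x - y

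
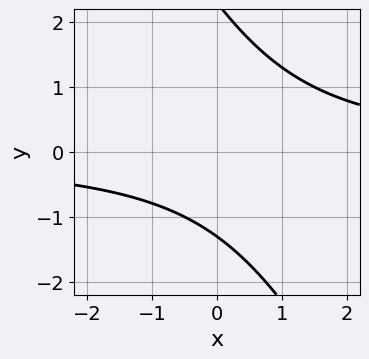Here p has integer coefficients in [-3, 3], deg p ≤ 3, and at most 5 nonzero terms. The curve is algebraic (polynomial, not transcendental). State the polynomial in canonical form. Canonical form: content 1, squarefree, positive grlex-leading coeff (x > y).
2*x*y + y^2 - y - 3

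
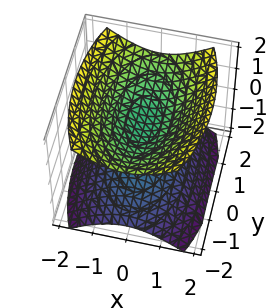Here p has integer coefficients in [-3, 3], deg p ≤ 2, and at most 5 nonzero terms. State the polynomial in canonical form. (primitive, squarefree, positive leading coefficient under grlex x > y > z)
3*x^2 + y^2 - 3*z^2 + 1

I count 2 distinct pieces. Treating them together as one polynomial.
The degree is 2 — two sheets facing apart; a quadric.
Symmetries: the z ↦ −z reflection is a symmetry, so z appears only in even powers; it's symmetric under y → −y, forcing even powers of y; mirror symmetry x ↦ −x ⇒ only even powers of x.
Checking where it meets the axes: the surface avoids every integer y-axis point in the box; it misses every integer gridline on the x-axis.
Assembling these constraints gives the stated polynomial.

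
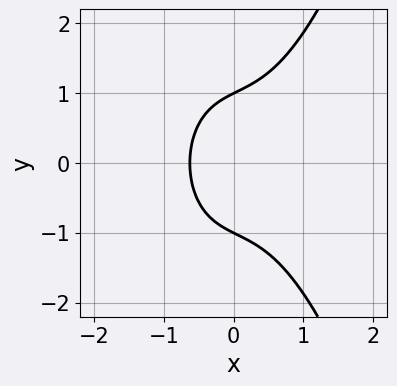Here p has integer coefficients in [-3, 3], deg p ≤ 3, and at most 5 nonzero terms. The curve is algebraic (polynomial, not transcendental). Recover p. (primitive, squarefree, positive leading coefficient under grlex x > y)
1. The degree is 3 — a generic line meets the curve in up to 3 points.
2. Symmetries: mirror symmetry y ↦ −y ⇒ only even powers of y.
3. From the visible intercepts: among the integer gridlines, it crosses the y-axis at y ∈ {-1, 1}.
4. Solving for integer coefficients yields p as stated.

3*x^3 - 2*y^2 + 2*x + 2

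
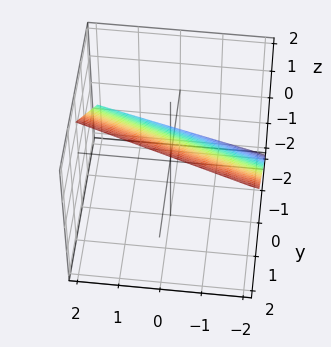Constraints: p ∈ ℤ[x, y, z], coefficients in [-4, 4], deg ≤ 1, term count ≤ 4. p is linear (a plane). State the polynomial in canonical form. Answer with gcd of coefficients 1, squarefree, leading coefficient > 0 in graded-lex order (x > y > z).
x + 3*y - 3*z + 2

(a) The degree is 1 — every cross-section is a straight line — this is a plane.
(b) Reading off the gridlines: one x-axis crossing is at x = -2.
(c) These observations pin down the coefficients.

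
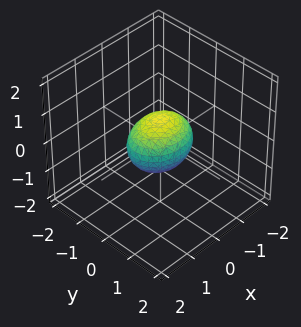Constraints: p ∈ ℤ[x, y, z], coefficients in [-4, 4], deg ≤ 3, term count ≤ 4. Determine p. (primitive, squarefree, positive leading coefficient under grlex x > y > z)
2*x^2 + 3*y^2 + 3*z^2 - 2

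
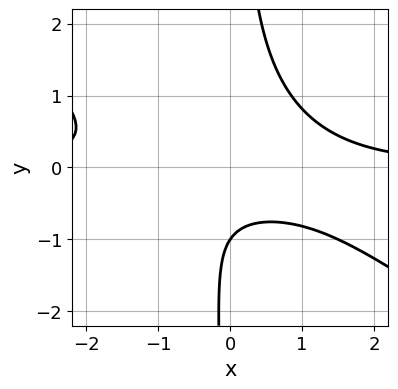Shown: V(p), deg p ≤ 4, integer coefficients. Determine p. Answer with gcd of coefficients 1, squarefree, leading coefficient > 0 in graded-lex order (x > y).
The degree is 3 — a generic line meets the curve in up to 3 points.
Observable constraints: no x-intercept at any integer in the box; one y-axis crossing is at y = -1.
Fitting integer coefficients to these (and the overall shape) gives p.

2*x^2*y + 3*x*y^2 - 2*y - 2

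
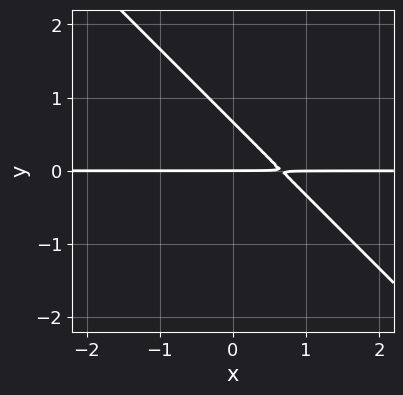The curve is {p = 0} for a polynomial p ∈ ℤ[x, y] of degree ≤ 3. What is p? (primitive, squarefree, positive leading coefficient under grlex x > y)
1. Degree: a generic line meets the curve in up to 2 points, so deg p = 2.
2. Against the integer gridlines: it meets the y-axis at y = 0 (among the integer gridlines); every point of the x-axis in the box is on the curve.
3. Fitting integer coefficients to these (and the overall shape) gives p.

3*x*y + 3*y^2 - 2*y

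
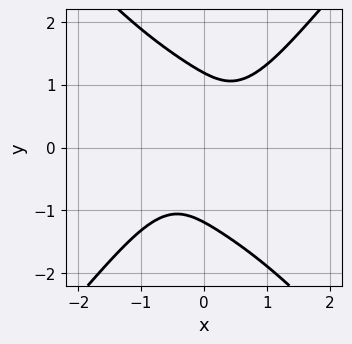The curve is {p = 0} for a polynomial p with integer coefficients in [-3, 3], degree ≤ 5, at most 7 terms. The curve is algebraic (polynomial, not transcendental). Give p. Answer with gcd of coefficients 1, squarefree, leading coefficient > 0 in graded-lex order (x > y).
(a) deg p = 4.
(b) Checking where it meets the axes: the curve avoids every integer x-axis point in the box.
(c) Assembling these constraints gives the stated polynomial.

2*x^4 - y^4 + 3*x^2 - 3*x*y + 2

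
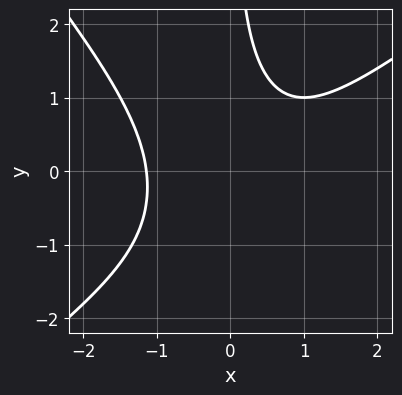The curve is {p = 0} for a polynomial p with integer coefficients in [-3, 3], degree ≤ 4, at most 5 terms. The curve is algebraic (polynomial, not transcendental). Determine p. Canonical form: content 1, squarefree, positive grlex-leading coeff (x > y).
(a) deg p = 3. No degree-2 curve has this shape.
(b) Reading off the gridlines: the curve avoids every integer y-axis point in the box.
(c) Together with the visible shape, these determine p as stated.

2*x^3 - x^2*y - 2*x*y^2 - 2*x*y + 3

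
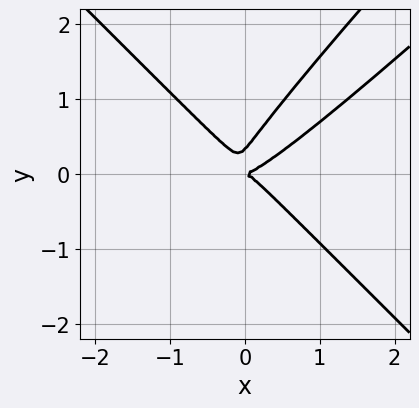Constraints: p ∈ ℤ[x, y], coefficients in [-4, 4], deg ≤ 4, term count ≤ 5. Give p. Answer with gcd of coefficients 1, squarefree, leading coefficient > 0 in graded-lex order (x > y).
(a) The degree is 3 — no degree-2 curve has this shape.
(b) Checking where it meets the axes: it crosses the x-axis at the gridline x = 0; it crosses the y-axis at the gridline y = 0.
(c) Solving for integer coefficients yields p as stated.

3*x^3 - 3*x^2*y - 3*x*y^2 + 3*y^3 - y^2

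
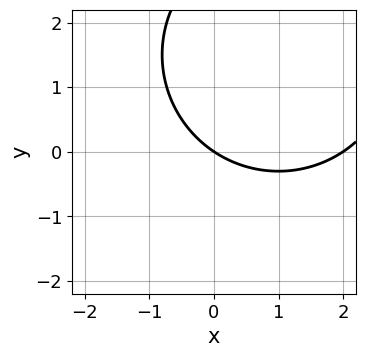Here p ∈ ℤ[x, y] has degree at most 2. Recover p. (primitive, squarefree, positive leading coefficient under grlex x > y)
x^2 + y^2 - 2*x - 3*y

(a) The degree is 2 — the shape is more complex than any degree-1 curve.
(b) From the axis intercepts and sections: one y-axis crossing is at y = 0; among the integer gridlines, it crosses the x-axis at x ∈ {0, 2}.
(c) Assembling these constraints gives the stated polynomial.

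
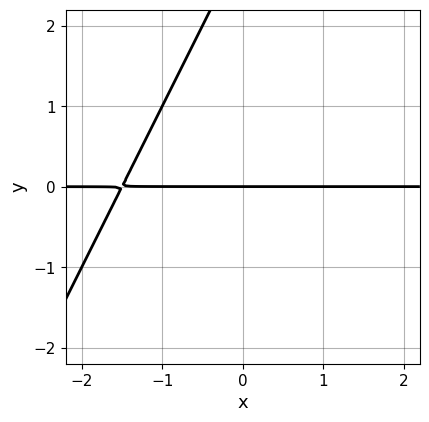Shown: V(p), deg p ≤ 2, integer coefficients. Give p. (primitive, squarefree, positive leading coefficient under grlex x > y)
First, deg p = 2.
Next, from the axis intercepts and sections: it crosses the y-axis at the gridline y = 0; the visible x-axis segment lies entirely on the curve.
Finally, solving for integer coefficients yields p as stated.

2*x*y - y^2 + 3*y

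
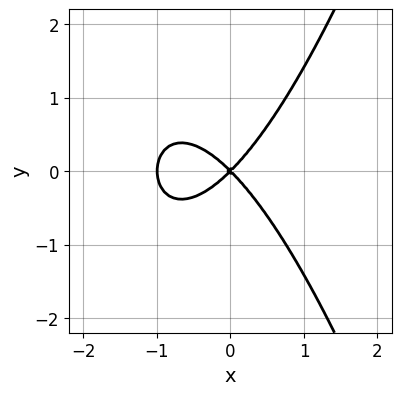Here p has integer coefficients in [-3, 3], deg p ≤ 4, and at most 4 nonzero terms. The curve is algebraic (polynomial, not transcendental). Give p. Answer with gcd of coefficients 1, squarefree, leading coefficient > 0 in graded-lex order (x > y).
(a) Degree: a generic line meets the curve in up to 3 points, so deg p = 3.
(b) Symmetries: it's symmetric under y → −y, forcing even powers of y.
(c) Reading off the gridlines: the x-axis gridline crossings are at x ∈ {-1, 0}; it meets the y-axis at y = 0 (among the integer gridlines).
(d) The integer polynomial consistent with all of this is the stated p.

x^3 + x^2 - y^2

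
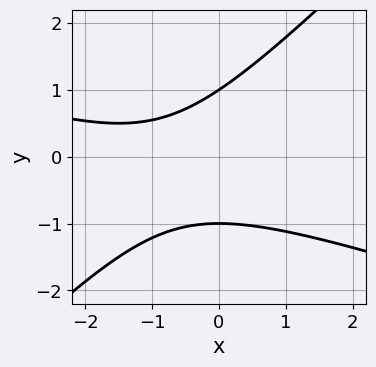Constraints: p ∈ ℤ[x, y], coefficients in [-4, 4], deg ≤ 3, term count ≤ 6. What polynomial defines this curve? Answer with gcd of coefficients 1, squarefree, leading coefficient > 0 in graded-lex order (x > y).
(a) Degree: the shape is more complex than any degree-1 curve, so deg p = 2.
(b) Observable constraints: among the integer gridlines, it crosses the y-axis at y ∈ {-1, 1}; it misses every integer gridline on the x-axis.
(c) Together with the visible shape, these determine p as stated.

x^2 + 2*x*y - 3*y^2 + 2*x + 3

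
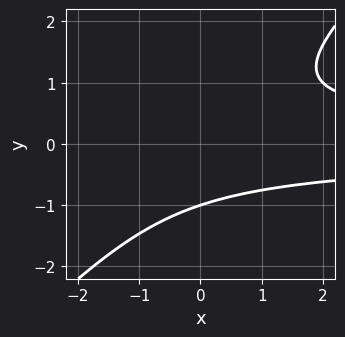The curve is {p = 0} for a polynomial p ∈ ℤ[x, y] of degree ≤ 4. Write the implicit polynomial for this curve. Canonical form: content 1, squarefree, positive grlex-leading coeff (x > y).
First, degree: a generic line meets the curve in up to 3 points, so deg p = 3.
Next, from the axis intercepts and sections: it crosses the y-axis at the gridline y = -1; no x-intercept at any integer in the box.
Finally, assembling these constraints gives the stated polynomial.

x*y^2 - y^3 - 1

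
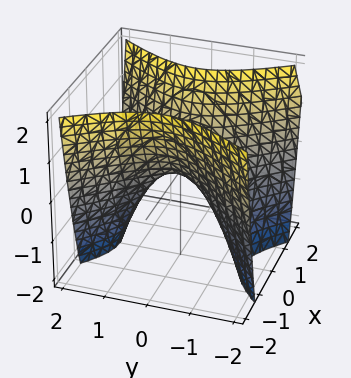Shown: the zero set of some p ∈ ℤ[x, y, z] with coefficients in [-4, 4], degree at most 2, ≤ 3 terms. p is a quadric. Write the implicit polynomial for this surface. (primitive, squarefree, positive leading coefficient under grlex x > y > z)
1. deg p = 2. A saddle surface; a quadric.
2. Symmetries: it's symmetric under x → −x, forcing even powers of x; mirror symmetry y ↦ −y ⇒ only even powers of y.
3. Checking where it meets the axes: one x-axis crossing is at x = 0; one y-axis crossing is at y = 0; it meets the z-axis at z = 0 (among the integer gridlines).
4. Putting this together gives p.

3*x^2 - 2*y^2 - 2*z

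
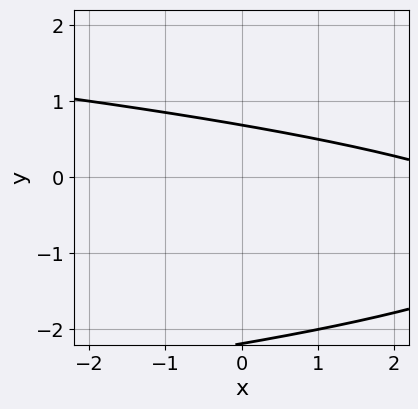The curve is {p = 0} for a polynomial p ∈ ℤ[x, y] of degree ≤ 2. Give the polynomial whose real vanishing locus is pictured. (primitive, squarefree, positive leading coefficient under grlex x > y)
2*y^2 + x + 3*y - 3

(a) Degree: no degree-1 curve has this shape, so deg p = 2.
(b) From the axis intercepts and sections: no x-intercept at any integer in the box.
(c) Assembling these constraints gives the stated polynomial.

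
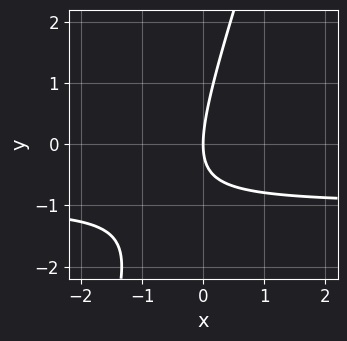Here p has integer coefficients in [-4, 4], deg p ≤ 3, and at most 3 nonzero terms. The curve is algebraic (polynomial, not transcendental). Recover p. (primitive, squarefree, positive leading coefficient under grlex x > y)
(a) deg p = 2.
(b) Observable constraints: it meets the x-axis at x = 0 (among the integer gridlines); one y-axis crossing is at y = 0.
(c) Matching integer coefficients to the picture gives p.

3*x*y - y^2 + 3*x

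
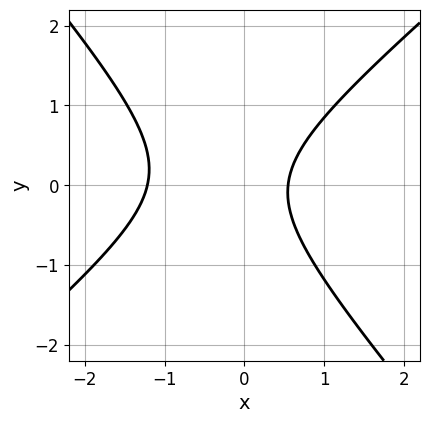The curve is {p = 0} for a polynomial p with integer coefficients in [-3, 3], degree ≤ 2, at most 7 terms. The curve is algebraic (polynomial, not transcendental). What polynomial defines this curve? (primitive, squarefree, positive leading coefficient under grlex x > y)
3*x^2 - x*y - 3*y^2 + 2*x - 2

First, the degree is 2 — a generic line meets the curve in up to 2 points.
Next, from the visible intercepts: the curve avoids every integer y-axis point in the box.
Finally, assembling these constraints gives the stated polynomial.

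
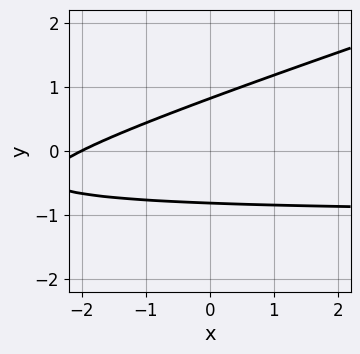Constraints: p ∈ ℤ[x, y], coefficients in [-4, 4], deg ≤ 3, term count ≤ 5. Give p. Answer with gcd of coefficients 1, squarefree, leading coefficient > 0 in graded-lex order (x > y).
1. deg p = 2.
2. Reading off the gridlines: it crosses the x-axis at the gridline x = -2.
3. Matching integer coefficients to the picture gives p.

x*y - 3*y^2 + x + 2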